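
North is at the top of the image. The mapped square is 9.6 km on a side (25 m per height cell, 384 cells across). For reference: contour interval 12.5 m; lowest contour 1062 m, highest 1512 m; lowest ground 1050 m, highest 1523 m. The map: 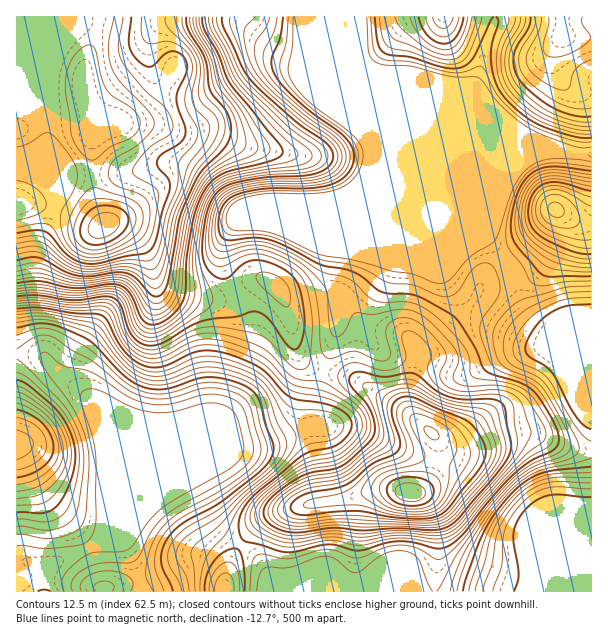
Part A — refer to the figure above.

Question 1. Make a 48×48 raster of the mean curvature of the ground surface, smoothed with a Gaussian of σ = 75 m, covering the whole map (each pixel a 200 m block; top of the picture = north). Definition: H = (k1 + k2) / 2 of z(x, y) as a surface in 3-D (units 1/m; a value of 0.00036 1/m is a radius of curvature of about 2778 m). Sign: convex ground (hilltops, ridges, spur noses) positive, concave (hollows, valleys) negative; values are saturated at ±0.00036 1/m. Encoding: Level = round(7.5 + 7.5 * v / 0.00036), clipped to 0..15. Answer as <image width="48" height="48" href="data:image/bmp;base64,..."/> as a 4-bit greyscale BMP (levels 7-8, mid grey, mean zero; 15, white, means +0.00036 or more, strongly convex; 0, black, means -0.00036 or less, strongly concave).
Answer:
<image width="48" height="48" href="data:image/bmp;base64,Qk32BAAAAAAAAHYAAAAoAAAAMAAAADAAAAABAAQAAAAAAIAEAAATCwAAEwsAABAAAAAAAAAAAAAAABEREQAiIiIAMzMzAERERABVVVUAZmZmAHd3dwCIiIgAmZmZAKqqqgC7u7sAzMzMAN3d3QDu7u4A////AKmIvv7JZWZZ/8VHd3d3d3d3i5ZVZ4iId4dmibuoZ4hnz7U1Vnd2Znd2m5dmZ3iHd2ZVVWd2aLuGm6U0UyM1dEZjepd3d3d3d1ZlVVVEWLyoeYU1ZTAUZAAAR3ZVZmd3d0aHd2d1R6u5h3ZXiFMkdjABR4dDRWd3d1eZmGd3RYqqmIm83bhnmYZnm6hSI1Z3d2ipmFd3Y1eIiKz///7cqs3v/sljETVnd3iZl0Z3dkNWZovv////yt///7mGMRNFVYiIhzZ3d3U0RVeK3u3MzN///bu5YhEjRZmZljZ3d3d1MzNFirl3rd3KmazclkIkaKq7pjZ3d3d3ZCIiR4ZEnKhmZ5zdyod4qrvdtiZ3d3d3d0IiRWQjeWM2eJvdy6vMuqztpSd4d3d3d1RVZmMSRTNZu7u7mJ38l63sczd3d3d3d0WJmGQQAke+/sqYZXzqZL3JUld3ZVV3djWKqFMQA43//bu6doy3MsqFQ3dTREQzMyNol1REWL//p2i9yruEFbdDRFRFeHZUNDNHmHeKzLzaQQJq3cpzN5Y0VlRXmphlVVVYu6ms7HaGIBE2iZhjZ3VGdlRpu6h2Z3d4vKiLuDNWVmZlREZkd2VWdkR6y5dmd4iJvJZohCR5qqmHQzVWd2Q1ZUWL24ZWd4mIu4VHdVerupiHZURnd1MSRESM/ZZWeZmIq5VGh3rLmHZmZ2Vnd0ECRDJb/8hnmqh3q5VHiJvKh2d3d3U1Z0I1diAH7+p4mZdoq5VXmImpdniIiHdTM3Z5qDADz/p3iHd5u4Vpl2eIdniZmJl1VqmaunIDv+lmZ4iby4ebqGZ4ZXmph4qXZ6h4vchFv9hEV6vM3JisqGZlRFmpdViXeIVYz/yHrthCN73dy4VlM0Vnd1apZEZ3mmRJ7/2orMlSBK3bgwE0Z3d3d3VoZWd4vXVZ3//Kq7qEAEdzAVd3d3eHd3dkV5qqvKh3nP/8u6mFAAATZ3d4d3d4d3d1KM3cubuGac7suqmFADd3d3d3eIh3d3d3B9/+uLqFWJmZmsylEAASIiNXd4iIiHd3A9//uZhnR4ZVed7HIRAAAAABZ3iHh4d3QM/+uWZ3V4ZFZ6zJZpqZvNy2F3d3d3d3cF3bh3d3V5dWZWiqms7u///8RHd3d3d3dgNUImd2WadnZWebqr3u7v/9ZHd3d3d3d2MQAIZliqmJh4mrqZq7q87aJXd3d3d3d3QANal3iZmrqaury5iJmapgN3d3d3d3dQJXm4dmeImrqal5zKiaqXEDd3iIeHd3QGq83XdmiYiZh4hXq5mZlgBnd4d4eHd0F6u8zHdmmpd4ZolleHeHUBd3d3d3d3dhiqq7qXd2m5d3ZpuodlVUIXd3d3d3UiIUm8uph3d2m5d3Zq/8lkRDJXd3djIQBIdEnduXZnd1iqhmZq/+pkRFVXd3ZalnrNkyjduYdnd2aahlVq3adURodHd3VdyYvtgha8uqqHd3Z5mGVoqEIjaac3d3Q8uIz+kxNom7mHd3doqXVolhAEiqcnd3Q7p4z/pRATeZZQ=="/>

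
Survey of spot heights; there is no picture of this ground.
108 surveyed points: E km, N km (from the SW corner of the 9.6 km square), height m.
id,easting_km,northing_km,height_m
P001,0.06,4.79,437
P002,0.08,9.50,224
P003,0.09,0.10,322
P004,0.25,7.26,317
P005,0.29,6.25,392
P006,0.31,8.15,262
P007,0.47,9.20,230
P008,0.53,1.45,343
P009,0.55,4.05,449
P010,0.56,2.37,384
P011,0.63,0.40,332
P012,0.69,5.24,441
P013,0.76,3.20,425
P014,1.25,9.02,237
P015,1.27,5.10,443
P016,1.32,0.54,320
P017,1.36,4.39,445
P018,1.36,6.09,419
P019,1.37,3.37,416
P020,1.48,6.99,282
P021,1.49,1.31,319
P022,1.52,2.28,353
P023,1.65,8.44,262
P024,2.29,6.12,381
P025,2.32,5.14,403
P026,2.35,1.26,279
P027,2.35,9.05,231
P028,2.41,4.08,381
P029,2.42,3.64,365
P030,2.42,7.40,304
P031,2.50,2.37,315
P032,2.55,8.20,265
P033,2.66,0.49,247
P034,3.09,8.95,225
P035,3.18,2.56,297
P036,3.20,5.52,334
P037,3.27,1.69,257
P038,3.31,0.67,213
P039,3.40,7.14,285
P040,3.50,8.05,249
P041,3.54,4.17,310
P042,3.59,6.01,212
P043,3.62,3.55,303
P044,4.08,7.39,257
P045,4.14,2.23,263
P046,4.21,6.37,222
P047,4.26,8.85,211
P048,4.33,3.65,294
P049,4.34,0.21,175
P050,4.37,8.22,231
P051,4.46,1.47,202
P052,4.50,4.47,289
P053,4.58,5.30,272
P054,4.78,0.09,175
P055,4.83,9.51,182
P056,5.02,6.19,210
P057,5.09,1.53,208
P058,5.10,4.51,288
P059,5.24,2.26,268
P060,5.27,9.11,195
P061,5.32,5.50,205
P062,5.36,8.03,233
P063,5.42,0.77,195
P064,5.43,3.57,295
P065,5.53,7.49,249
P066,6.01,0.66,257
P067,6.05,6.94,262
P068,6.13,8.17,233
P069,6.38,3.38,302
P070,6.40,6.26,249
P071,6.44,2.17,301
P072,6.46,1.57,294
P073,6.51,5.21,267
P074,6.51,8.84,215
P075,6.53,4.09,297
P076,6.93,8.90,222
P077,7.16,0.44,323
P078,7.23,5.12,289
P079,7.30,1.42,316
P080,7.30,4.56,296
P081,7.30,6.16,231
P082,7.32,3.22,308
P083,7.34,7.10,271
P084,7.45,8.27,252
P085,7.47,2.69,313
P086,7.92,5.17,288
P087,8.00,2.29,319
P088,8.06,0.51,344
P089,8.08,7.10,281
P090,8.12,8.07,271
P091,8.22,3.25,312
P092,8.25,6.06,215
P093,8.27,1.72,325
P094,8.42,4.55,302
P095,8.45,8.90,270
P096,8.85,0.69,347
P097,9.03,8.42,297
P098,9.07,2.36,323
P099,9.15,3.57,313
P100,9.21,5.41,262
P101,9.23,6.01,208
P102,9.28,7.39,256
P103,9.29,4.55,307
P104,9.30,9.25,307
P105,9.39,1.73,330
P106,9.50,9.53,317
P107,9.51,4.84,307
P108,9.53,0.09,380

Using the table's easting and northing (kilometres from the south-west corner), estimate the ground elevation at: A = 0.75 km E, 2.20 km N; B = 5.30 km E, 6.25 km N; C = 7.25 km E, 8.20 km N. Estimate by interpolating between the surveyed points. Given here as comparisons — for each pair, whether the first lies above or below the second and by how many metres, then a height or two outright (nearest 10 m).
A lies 140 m above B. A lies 120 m above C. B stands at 230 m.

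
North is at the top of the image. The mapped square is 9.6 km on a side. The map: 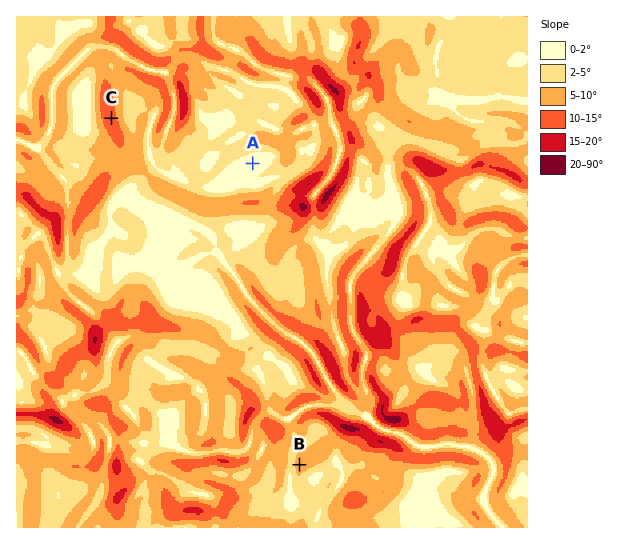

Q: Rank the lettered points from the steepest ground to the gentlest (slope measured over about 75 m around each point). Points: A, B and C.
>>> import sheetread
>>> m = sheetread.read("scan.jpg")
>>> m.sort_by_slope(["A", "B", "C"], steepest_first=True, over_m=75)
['C', 'B', 'A']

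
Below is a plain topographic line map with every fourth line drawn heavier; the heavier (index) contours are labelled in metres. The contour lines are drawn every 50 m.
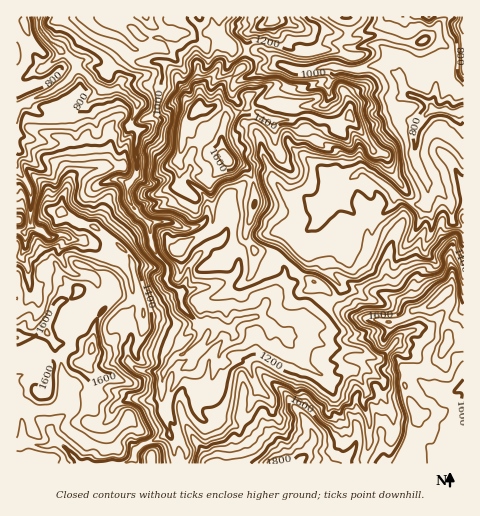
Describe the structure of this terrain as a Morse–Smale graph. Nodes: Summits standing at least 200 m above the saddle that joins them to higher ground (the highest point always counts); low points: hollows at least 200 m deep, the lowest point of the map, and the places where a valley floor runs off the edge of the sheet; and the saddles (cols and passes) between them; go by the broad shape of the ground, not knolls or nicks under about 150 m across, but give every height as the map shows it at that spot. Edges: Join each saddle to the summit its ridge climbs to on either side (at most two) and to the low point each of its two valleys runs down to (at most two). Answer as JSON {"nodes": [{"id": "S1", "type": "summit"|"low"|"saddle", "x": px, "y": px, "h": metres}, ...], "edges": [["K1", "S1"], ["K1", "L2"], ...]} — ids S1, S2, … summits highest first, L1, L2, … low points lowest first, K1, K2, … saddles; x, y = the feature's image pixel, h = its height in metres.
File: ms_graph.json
{"nodes": [
{"id": "S1", "type": "summit", "x": 298, "y": 463, "h": 1836},
{"id": "S2", "type": "summit", "x": 446, "y": 346, "h": 1799},
{"id": "S3", "type": "summit", "x": 92, "y": 349, "h": 1717},
{"id": "S4", "type": "summit", "x": 227, "y": 158, "h": 1686},
{"id": "S5", "type": "summit", "x": 272, "y": 21, "h": 1480},
{"id": "L1", "type": "low", "x": 462, "y": 25, "h": 640},
{"id": "L2", "type": "low", "x": 39, "y": 17, "h": 641},
{"id": "K1", "type": "saddle", "x": 364, "y": 463, "h": 1534},
{"id": "K2", "type": "saddle", "x": 286, "y": 260, "h": 1217},
{"id": "K3", "type": "saddle", "x": 246, "y": 49, "h": 1162},
{"id": "K4", "type": "saddle", "x": 165, "y": 262, "h": 981}],
"edges": [["K1", "S1"], ["K1", "S2"], ["K1", "L2"], ["K2", "S1"], ["K2", "S4"], ["K2", "L1"], ["K2", "L2"], ["K3", "S4"], ["K3", "S5"], ["K3", "L1"], ["K3", "L2"], ["K4", "S3"], ["K4", "S4"], ["K4", "L2"]]}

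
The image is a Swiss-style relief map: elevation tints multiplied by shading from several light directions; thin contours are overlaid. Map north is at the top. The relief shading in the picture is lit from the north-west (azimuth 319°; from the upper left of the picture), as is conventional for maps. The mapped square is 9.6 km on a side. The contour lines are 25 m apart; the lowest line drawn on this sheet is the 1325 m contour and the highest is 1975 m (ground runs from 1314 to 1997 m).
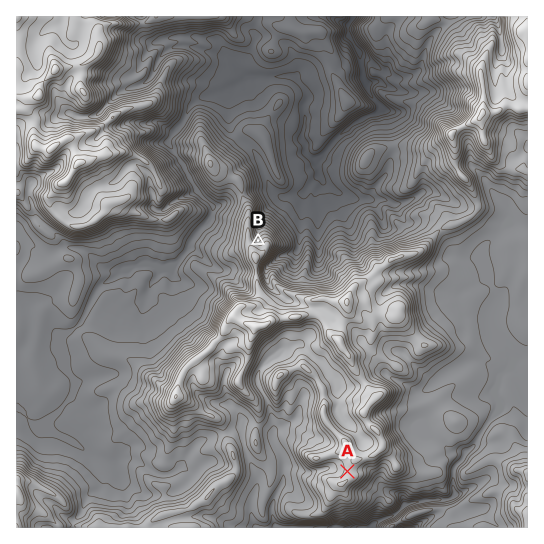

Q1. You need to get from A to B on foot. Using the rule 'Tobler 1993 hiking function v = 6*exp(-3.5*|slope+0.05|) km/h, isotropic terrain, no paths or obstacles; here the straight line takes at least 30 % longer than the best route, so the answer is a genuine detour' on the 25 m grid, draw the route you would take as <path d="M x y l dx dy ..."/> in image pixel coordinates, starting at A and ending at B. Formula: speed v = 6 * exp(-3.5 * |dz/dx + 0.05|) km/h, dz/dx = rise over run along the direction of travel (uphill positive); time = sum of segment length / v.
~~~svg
<path d="M347 471l2-2 0-6 6-13 0-23-2-5-7-7-8-16-3-2-2-6 0-25-11-21 0-18-7-13-5-5-3-2-22 0-6-2-14-15-8-16 0-5 8-16-7-12"/>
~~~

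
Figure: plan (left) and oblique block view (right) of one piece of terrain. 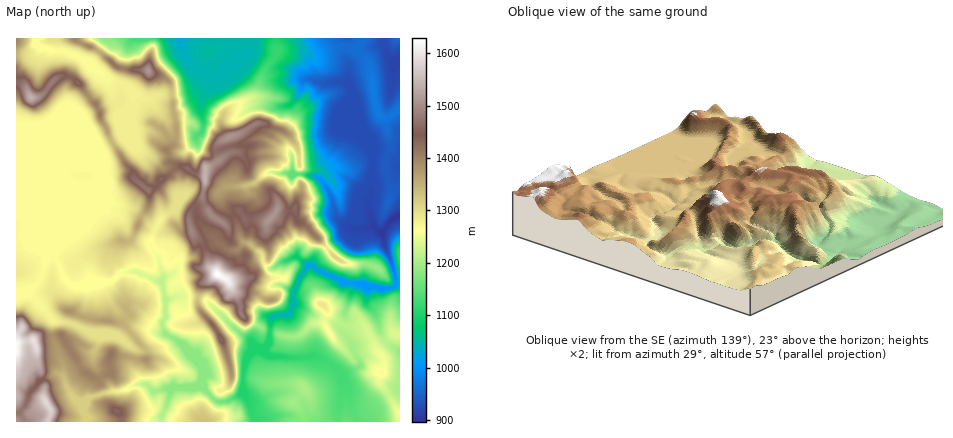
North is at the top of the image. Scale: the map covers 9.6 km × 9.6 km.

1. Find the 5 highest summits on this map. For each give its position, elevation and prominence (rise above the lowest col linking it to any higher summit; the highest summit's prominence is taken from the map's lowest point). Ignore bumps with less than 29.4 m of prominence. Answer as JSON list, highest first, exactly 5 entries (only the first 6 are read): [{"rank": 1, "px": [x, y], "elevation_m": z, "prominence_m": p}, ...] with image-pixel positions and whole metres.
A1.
[{"rank": 1, "px": [218, 274], "elevation_m": 1629, "prominence_m": 733}, {"rank": 2, "px": [46, 402], "elevation_m": 1587, "prominence_m": 110}, {"rank": 3, "px": [204, 178], "elevation_m": 1545, "prominence_m": 92}, {"rank": 4, "px": [30, 98], "elevation_m": 1542, "prominence_m": 198}, {"rank": 5, "px": [270, 218], "elevation_m": 1511, "prominence_m": 71}]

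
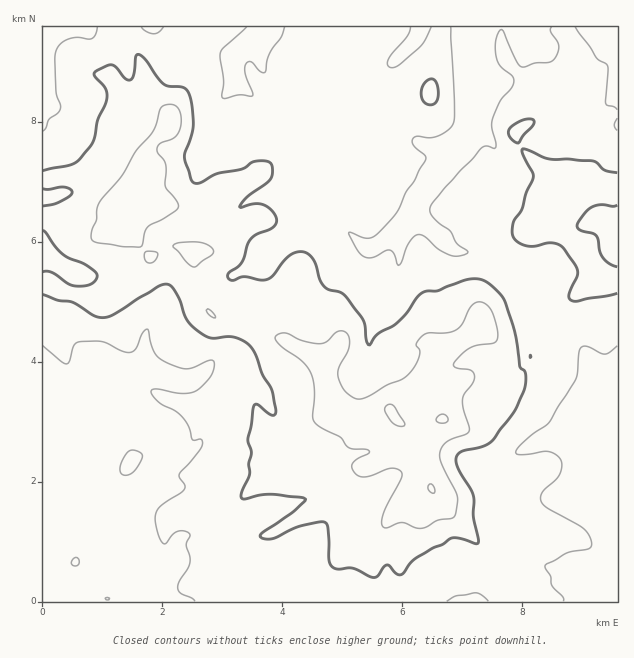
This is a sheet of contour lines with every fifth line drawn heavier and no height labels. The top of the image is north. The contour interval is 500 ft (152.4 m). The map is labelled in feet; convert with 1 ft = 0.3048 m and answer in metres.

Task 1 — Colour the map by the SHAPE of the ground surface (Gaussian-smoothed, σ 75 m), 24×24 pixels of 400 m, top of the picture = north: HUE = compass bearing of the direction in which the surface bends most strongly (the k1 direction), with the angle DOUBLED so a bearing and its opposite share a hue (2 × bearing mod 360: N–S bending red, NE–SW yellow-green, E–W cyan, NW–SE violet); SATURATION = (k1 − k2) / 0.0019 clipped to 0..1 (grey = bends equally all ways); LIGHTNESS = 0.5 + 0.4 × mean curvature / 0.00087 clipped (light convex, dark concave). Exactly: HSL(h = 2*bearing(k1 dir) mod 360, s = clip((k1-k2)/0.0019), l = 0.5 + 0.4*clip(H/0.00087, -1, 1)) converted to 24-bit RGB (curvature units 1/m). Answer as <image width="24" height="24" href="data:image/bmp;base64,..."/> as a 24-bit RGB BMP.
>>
<image width="24" height="24" href="data:image/bmp;base64,Qk32BgAAAAAAADYAAAAoAAAAGAAAABgAAAABABgAAAAAAMAGAAATCwAAEwsAAAAAAAAAAAAAe4p0ao5xeMOQzppNCw9f1Ivkx7tha5NdmI53hlx0cKd5lC+DZYw8pZpIp3QzUJo6oGN5mE+0P8qkbqeFfamdmmmon25RjC1kjXqijKiVkWl+vbOPShF7CHYn2oZvuoGVe4Zhg4NikZxxZia7zn6yp9V/OZKbs2lOS4VealOIicNmXKV7iU5cgoxDjThSc7+qdoCcppF8c3mGlrx2eQKVIM4SQKYgyYU9yoDbvH/UdZVZI0pezJmu14y+r0ScwXBSQYZCKaRFcNq+mGGBbECXoqDOe5rKcIWcaJaBpGyWq3mFrDOfKV3P3rDyiYHq0XtBJ3sac5sx4m/UT3XUSZRvblij7YfPwYCk12B9cvy/QC58eY2pY7a6cpCMlGqOf22Nb3CakV2TqXpuuGE+HnlPc4c6gUM9smt4zozBTla9OK46kWA2b2YwPYEVI4GR6qzg1PfccV/dLSOIsn10fmNObXhFTndIj4JlYHEmH3pGsHCu1KOqPl2bWKGAVHSuloG3pHRyj0pMoX9GS3C6gX7V3cPwD3eXM9gZ5/+NJwwWUF0cQqpVtYDAmYyyhmOZeYVZqqC0RaqFJF9tw8WXk2+zfnKmRndkfVBMsGp4frvO21nGcDAgjW4go6MWkIA4Zbwj1EYAZkEYWd2CHHAxLWwim55AXEK0w4LArX+WuHV3Em9YuLFAi0U3gXFUXJOFUn52nKhlWjS4wVO04HHpjfL3pH/qqdDsV23v79X2t+X7jiXLyIOySIeXapWFPoE2JqpMjoZqspuHg5K+RSGNndHRf6jPlVu+YmKbdM9qehRKOJJf3/NePeWIGD+T8cjOiTCe3990rSAwMHNmzX6OZl+bXXp3fqGjhD6QbIpqkrZ1ezI8Gn0YiWgcfVUdI2Ibm0NmtA7B3MFaTiVY2P+kWGsqDDIsgGckrWJBqclO31ab0kLBKpNIwWaLc6afS26PmEJ9i6J+lVBOf0pql8WKLDGrp4OIwzU5DUAAMgUBnOmSddT3e+Hz+9DcAA5cbo7ddKfLxHuA2S9exngkIvb6nbR6pHeXaSxreap6mIE/eSk5tcQ5aMpEEUdRx0Si1V6pzOj/ot3/ZcHRr1hKQKic6+WkBgqYSHRwvp92WWK53EjC4fPYKAyex4JgeDRIlpNabIJVd8bPaqn+5dP42HzDMFxqI0tcxP+8OoWefUxlf1+elr15VHBWu6dTYjBtRF53krNsilKZU8W68+/YOwp0x2qXrGfNv4Wwl3F5nML0RxYLXWge60Nn0lJ0GUZs0/+BIzMXNKJMb05/xqJ9ZI16bJ1zw2LMG3N5obBTXKyBcbaj1FYxZQkrVZRCVnJMyU1vvd3yYgAL4Yphm5g7IpIlnO/4PEv/1tL5qZn5MpifHmI9rcSQsIu0cal6G0cHmAv7ueCMJrmcUCcHcw8Lt7R8k5FmSmF7nfGmLXEtTsn0bGPEwpDm67XBVW4TF2kAcXURcTgf4F6seMa5FYowemYbUgwM6JxWAEAOUskAVgAWbbqNVp9ybayzvZewULF6WKsxsy8wX7oOcDqo1nzd1JewqJnhvNb3PCrkvGCNJp0ywoBDniqDkn3BapPVrsTU77/TACUz79T3YFG7ps69SFiRxGaOyIGWcFe2uHNRkYn/C+r9D1sfz3Nk7NalJXItOTNbp36f0H3JYYy6QrWua2ulk1Rtgadgz3mblyPsADMl5ZjQr8+PZCaUTZpJzaGhnYvHg5jWeIFElDWn84C4G6li69N+qkgRHl9zm1ddZbCEwpDDhV+9d0pvjqxyXaJcfXta1oCcAqmyA0Yy/HVwsAE0eOuwUrO0rWN/cpKue1RdO1BW0Z5qQNyf8yCd++7QADher8RjZ6FoeE9LkjxBb4uckqhxkmF4lHxqgCQz4bpZAE9IdgBe7PnS09shH2QziZJOjHQ+mzBeQpdsO6w+45llGoGj++vQRhKAE8Cdv2KaijZze6Z0g2lpmZ19d4ebfFad2jzL3vnSCBx9E4SoX8U88peZajunkpVLXZtajwi0wYtDN+aAEDHgdf55nTEo1GanGoiWpBIrrDzAo3tVa5NpdqNuaXx5TVKNWoXR9+3UEg1ZH1Gcd6JEochmmz2ft6qcXmSZDjbKwu7kt1/fghOzsvNmZzhTuZZWlhsaLvPqljjVmpi4oJCslnaChnNgLnJHP5OE/d2xGg1ggx3GgM2DWpiJjFp0o7N/il6tDalQsHEhuXAiR/EJdBlPqHCNrXq18YrLAIQnDmhkvIlqoY93pmetl4W3q4vFDm9399ibHRGDEmLaqNB2gTOCeLJ1jaxwVH9v"/>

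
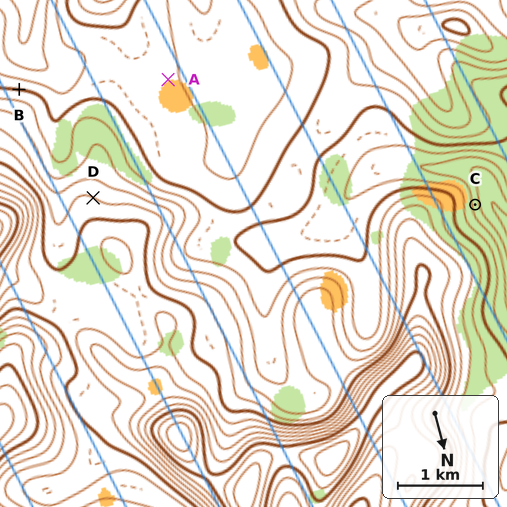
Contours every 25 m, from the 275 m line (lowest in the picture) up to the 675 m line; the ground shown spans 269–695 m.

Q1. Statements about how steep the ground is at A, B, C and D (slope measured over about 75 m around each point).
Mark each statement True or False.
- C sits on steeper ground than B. True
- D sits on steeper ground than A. True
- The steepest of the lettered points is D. False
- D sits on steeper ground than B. False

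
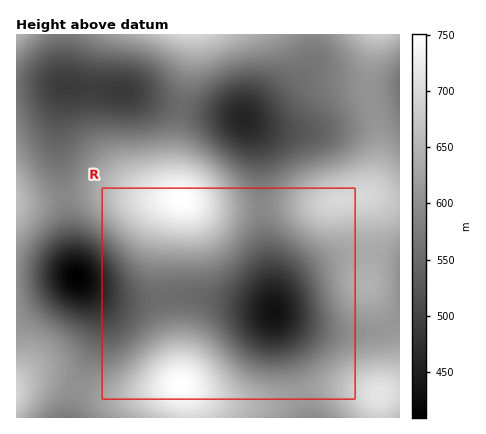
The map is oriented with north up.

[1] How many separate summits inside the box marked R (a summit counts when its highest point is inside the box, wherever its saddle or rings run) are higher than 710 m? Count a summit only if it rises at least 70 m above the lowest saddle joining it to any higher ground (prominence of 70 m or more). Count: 2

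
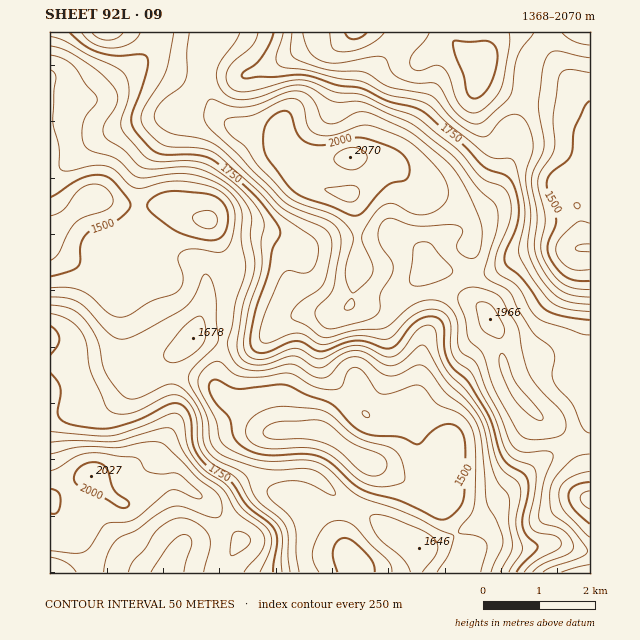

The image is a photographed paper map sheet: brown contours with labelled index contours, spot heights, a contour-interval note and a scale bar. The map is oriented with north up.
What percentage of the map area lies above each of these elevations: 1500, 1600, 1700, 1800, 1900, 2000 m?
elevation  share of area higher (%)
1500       89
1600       66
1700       50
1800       37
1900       18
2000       4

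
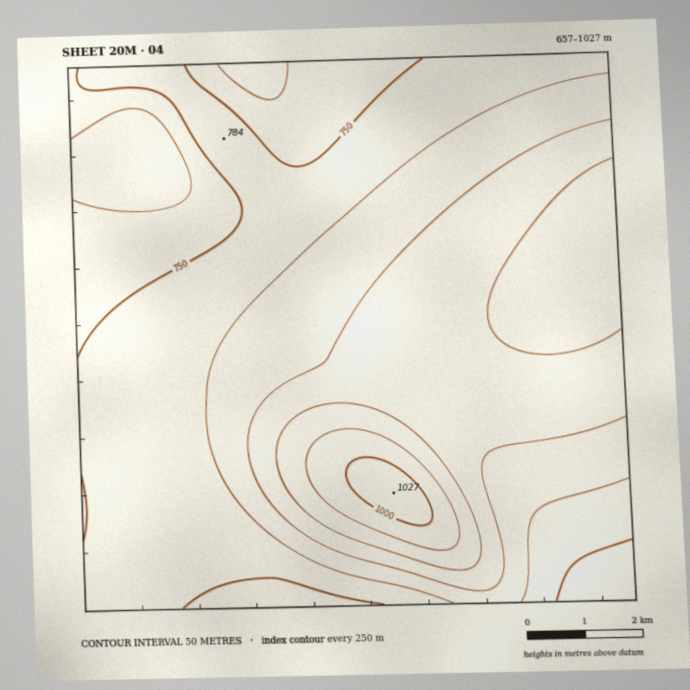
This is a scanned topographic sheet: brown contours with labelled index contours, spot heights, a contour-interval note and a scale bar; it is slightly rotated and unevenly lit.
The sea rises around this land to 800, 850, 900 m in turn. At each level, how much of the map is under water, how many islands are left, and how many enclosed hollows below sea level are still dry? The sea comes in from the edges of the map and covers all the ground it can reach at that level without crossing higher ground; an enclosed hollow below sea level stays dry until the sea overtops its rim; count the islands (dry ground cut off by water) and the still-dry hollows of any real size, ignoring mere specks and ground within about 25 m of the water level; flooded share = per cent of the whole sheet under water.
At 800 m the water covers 49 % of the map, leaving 0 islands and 0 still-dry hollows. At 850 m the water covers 66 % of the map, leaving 0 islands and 0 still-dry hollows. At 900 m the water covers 87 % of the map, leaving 1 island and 0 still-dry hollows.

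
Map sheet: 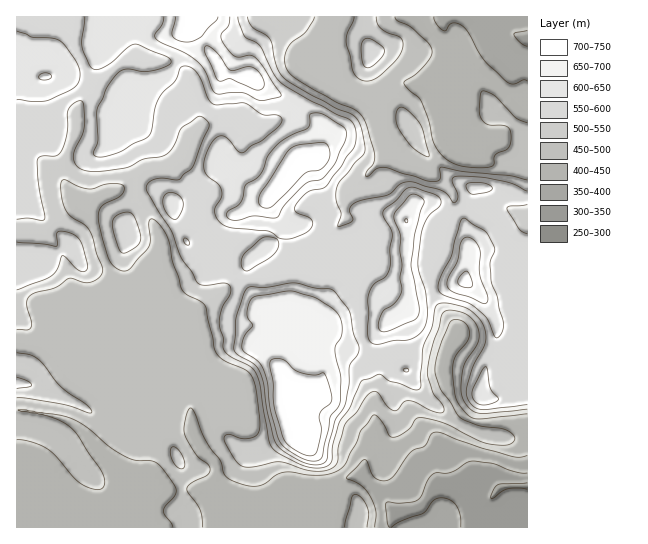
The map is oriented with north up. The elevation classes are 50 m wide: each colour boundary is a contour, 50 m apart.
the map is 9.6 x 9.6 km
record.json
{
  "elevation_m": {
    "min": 290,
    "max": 750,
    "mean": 530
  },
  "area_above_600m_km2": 20.9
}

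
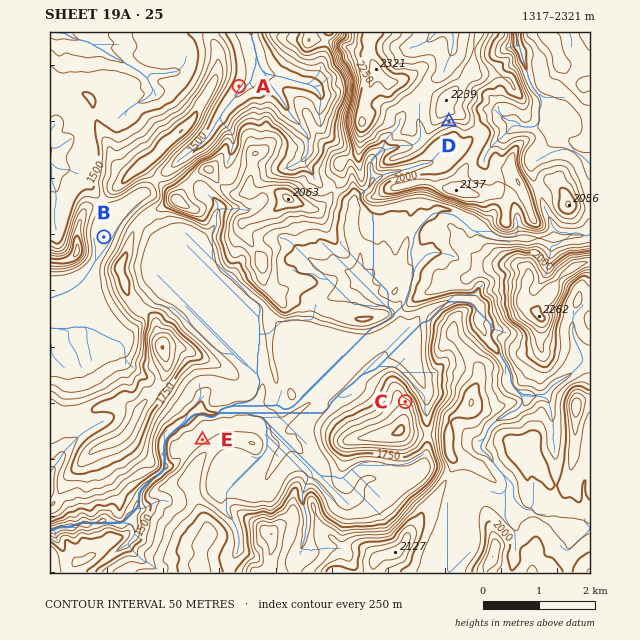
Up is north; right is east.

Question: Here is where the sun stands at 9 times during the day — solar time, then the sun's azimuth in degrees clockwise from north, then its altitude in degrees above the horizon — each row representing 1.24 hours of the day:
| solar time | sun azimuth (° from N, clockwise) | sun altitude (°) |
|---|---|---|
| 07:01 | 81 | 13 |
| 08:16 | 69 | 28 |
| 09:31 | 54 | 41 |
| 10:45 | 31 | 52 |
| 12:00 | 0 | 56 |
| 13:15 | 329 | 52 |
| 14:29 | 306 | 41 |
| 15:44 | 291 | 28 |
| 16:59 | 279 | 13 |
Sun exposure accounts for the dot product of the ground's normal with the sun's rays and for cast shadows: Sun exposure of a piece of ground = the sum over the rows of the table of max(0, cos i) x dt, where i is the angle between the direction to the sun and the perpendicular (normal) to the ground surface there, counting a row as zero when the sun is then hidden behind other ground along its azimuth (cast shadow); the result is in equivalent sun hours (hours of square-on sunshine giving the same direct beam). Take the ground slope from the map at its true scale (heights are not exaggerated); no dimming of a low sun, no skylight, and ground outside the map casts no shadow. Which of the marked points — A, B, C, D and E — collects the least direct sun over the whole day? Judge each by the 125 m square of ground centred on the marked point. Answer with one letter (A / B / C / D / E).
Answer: D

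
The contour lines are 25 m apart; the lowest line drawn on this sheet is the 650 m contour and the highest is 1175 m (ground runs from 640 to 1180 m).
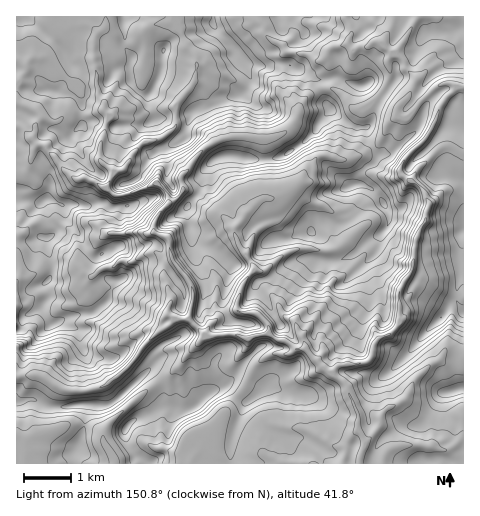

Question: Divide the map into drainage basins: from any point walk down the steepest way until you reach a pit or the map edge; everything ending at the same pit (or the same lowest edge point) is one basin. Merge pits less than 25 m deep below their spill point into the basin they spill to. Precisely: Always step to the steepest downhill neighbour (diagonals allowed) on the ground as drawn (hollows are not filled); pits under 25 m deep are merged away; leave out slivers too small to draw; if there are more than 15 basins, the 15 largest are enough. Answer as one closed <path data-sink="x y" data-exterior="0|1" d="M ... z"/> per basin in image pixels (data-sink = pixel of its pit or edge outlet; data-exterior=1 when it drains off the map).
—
<path data-sink="364 446" data-exterior="0" d="M463 16l-446 0-1 386 19-2 14 7 19 0 7-3 30 2 13-7 28-27 6-1 6 5 6 10-1 20-12 8-17 6-10 11 2 8 8 14 17 11 312 0z"/><path data-sink="115 463" data-exterior="1" d="M152 371l-6 1-33 30-8 4-18-1-3 25-10 23 1 11 75-1-16-10-8-14-2-8 10-11 17-6 12-8 1-20-6-10z"/><path data-sink="24 463" data-exterior="1" d="M35 400l-10 0-9 3 0 60 58 1 0-11 11-28 2-20-38 2z"/>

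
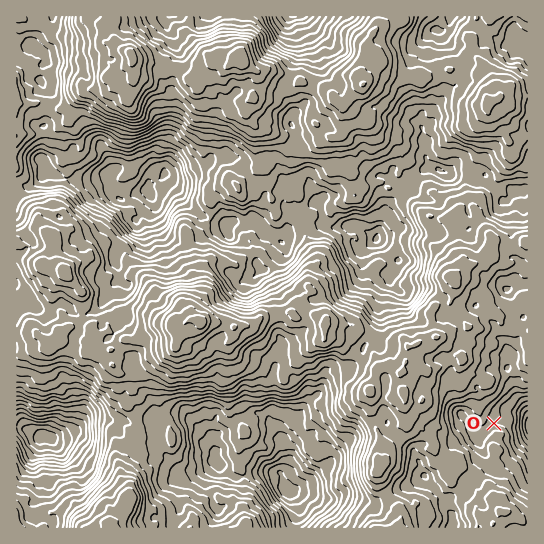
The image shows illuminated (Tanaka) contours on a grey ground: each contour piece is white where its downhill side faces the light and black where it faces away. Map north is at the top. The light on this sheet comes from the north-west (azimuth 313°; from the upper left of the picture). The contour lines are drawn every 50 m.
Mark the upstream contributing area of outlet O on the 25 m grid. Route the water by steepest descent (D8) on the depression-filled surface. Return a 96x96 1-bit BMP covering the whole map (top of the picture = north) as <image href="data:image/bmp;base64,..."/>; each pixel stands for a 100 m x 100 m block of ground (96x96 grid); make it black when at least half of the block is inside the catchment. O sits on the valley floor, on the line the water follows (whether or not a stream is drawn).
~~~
<image width="96" height="96" href="data:image/bmp;base64,Qk2+BAAAAAAAAD4AAAAoAAAAYAAAAGAAAAABAAEAAAAAAIAEAAATCwAAEwsAAAIAAAAAAAAA////AAAAAAAAAAAAAAAAAAAAAAAAAAAAAAAAAAAAAEAAAAAAAAAAAAAAAcAAAAAAAAAAAAAAA8AAAAAAAAAAAAAAD8AAAAAAAAAAAAAAD8AAAAAAAAAAAAAAH4AAAAAAAAAAAAAAH4AAAAAAAAAAAAAAPwAAAAAAAAAAAAAAfgAAAAAAAAAAAAAAfgAAAAAAAAAAAAAAfwAAAAAAAAAAAAAA/8AAAAAAAAAAAAAB/8AAAAAAAAAAAAAD/8AAAAAAAAAAAAAD/8AAAAAAAAAAAAAD/8AAAAAAAAAAAAAH/8AAAAAAAAAAAAAP/8AAAAAAAAAAAAAf/4AAAAAAAAAAAAA//wAAAAAAAAAAAAB//gAAAAAAAAAAAAB//gAAAAAAAAAAAAB//gAAAAAAAAAAAAB//gAAAAAAAAAAAAB//gAAAAAAAAAAAAD/+AAAAAAAAAAAAAD/8AAAAAAAAAAAAAD/8AAAAAAAAAAAAAD/8AAAAAAAAAAAAAB/8AAAAAAAAAAAAAB/8AAAAAAAAAAAAAB/wAAAAAAAAAAAAAB/gAAAAAAAAAAAAAAfAAAAAAAAAAAAAAAGAAAAAAAAAAAAAAAAAAAAAAAAAAAAAAAAAAAAAAAAAAAAAAAAAAAAAAAAAAAAAAAAAAAAAAAAAAAAAAAAAAAAAAAAAAAAAAAAAAAAAAAAAAAAAAAAAAAAAAAAAAAAAAAAAAAAAAAAAAAAAAAAAAAAAAAAAAAAAAAAAAAAAAAAAAAAAAAAAAAAAAAAAAAAAAAAAAAAAAAAAAAAAAAAAAAAAAAAAAAAAAAAAAAAAAAAAAAAAAAAAAAAAAAAAAAAAAAAAAAAAAAAAAAAAAAAAAAAAAAAAAAAAAAAAAAAAAAAAAAAAAAAAAAAAAAAAAAAAAAAAAAAAAAAAAAAAAAAAAAAAAAAAAAAAAAAAAAAAAAAAAAAAAAAAAAAAAAAAAAAAAAAAAAAAAAAAAAAAAAAAAAAAAAAAAAAAAAAAAAAAAAAAAAAAAAAAAAAAAAAAAAAAAAAAAAAAAAAAAAAAAAAAAAAAAAAAAAAAAAAAAAAAAAAAAAAAAAAAAAAAAAAAAAAAAAAAAAAAAAAAAAAAAAAAAAAAAAAAAAAAAAAAAAAAAAAAAAAAAAAAAAAAAAAAAAAAAAAAAAAAAAAAAAAAAAAAAAAAAAAAAAAAAAAAAAAAAAAAAAAAAAAAAAAAAAAAAAAAAAAAAAAAAAAAAAAAAAAAAAAAAAAAAAAAAAAAAAAAAAAAAAAAAAAAAAAAAAAAAAAAAAAAAAAAAAAAAAAAAAAAAAAAAAAAAAAAAAAAAAAAAAAAAAAAAAAAAAAAAAAAAAAAAAAAAAAAAAAAAAAAAAAAAAAAAAAAAAAAAAAAAAAAAAAAAAAAAAAAAAAAAAAAAAAAAAAAAAAAAAAAAAAAAAAAAAAAAAAAAAAAAAAAAAAAAAAAAAAAAAAAAAAAAAAAAAAAAAAAAAAAAAAAAAAAAAAAAAAAAAAAAAAAAAAAAAAAAAAAAAAAAAAAAAAAAAAAAAAAAAAAAA="/>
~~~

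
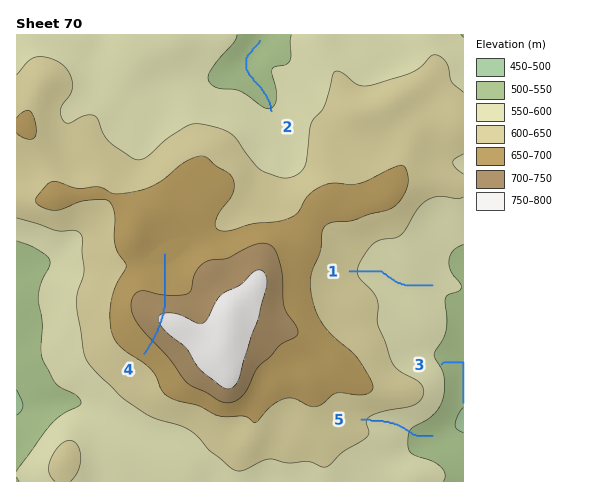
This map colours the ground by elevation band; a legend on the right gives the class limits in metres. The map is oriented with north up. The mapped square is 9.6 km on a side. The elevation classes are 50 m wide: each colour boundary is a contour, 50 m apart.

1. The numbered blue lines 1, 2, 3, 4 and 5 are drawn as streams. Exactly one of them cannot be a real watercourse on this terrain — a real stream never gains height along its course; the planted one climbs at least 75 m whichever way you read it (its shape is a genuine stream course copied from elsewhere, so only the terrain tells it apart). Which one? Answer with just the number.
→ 4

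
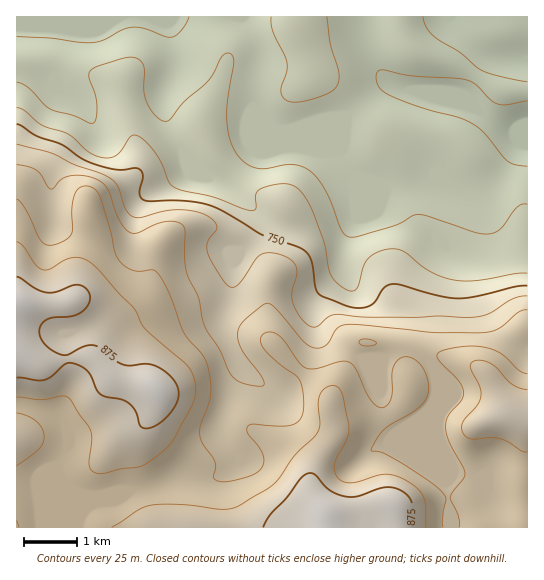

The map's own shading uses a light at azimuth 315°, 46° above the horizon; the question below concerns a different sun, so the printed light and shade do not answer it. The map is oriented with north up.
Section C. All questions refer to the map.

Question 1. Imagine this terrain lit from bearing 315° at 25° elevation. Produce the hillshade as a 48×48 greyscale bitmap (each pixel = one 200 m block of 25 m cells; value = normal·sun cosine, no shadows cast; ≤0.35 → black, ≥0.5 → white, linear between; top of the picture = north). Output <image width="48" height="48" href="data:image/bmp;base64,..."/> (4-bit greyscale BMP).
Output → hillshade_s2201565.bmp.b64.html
<image width="48" height="48" href="data:image/bmp;base64,Qk32BAAAAAAAAHYAAAAoAAAAMAAAADAAAAABAAQAAAAAAIAEAAATCwAAEwsAABAAAAAAAAAAAAAAABEREQAiIiIAMzMzAERERABVVVUAZmZmAHd3dwCIiIgAmZmZAKqqqgC7u7sAzMzMAN3d3QDu7u4A////AGZ3d4mZqqmaqqq7qpmZh2Z3d0ITaJmaqmZ3d4iZqqqqqqu8y6mZmHeIh0ITaIiZqmd3d3eImqqqqrvN3cqZmZqqmGQ0eIiJmWd3d3Z3d4maqaq83uypib3tyodmeIeJmWZ3d3ZVZlZ4iIirzu7Jdpz/7Kh3iIeJmVV3iIdVVENWd3eJrN7aZEjNy5iHd3d5mURWeZhlVDI0Z3d4ir3bhCR6qYd3h2VoiFRWeJqGVDIjVniHiavMliFHiHd3h1NFZ2ZWeJqYdkISRXiIiavMqEI1Z3d4mWM0VodmeIiZh1MQJGiZiavMqGRFZnd4vKdVVod3eId4iGQQAliZmavdqGVWdmZ4vuyXd3ZVeIdnd3UgATeZmZrNuFVniGVnjO25mVQzWJhmeHZCETaJmIm8yWVniXVXecypmkQyNoh3iYdkMjV4iHiby3VniYZneJqYmkVDRXiImqh2UzV4h3eKzJdniZd3iJmHeGZmZ3iImqmHZUV4h3d5zLh3iZh4mruYd2d4iZh4mZiIdlaIiHZ5zbh3eIiavNy5dmZnial3iId3dniaqYZ5zcqZmqq7zd3KhlVWZ4h3d3dmZnmsyod53u7d3dzM3d3cqURERFZ3Z2ZVVWm8yoZpzv//7dzMzM3e3FVWZERnd3ZVVWisunVYvN7+27u7vMze/neJl1VniHZVVVeruGRGiqzdupqqvM3v/4mrunZniYdVZmebuFMkaJrMupmqvM3v/3isyod3iYdVZmebymQiRoq7upmaq8zd3mesy5d3iYZEVmeLy5ZDNYq7qYiJmqq7u2ec25dmiZZDRWd5vLl1RHq7uoiIiJmZmWaL25dWi7hTNFZ4q7qXVXrMyph3iIiZmGZ6y4ZVjNt0NFZ4mqmHVWm8y5h3eIiZmGZpu4VEjf/JdmeJmZd2VWeaqpiIiIiJmWZpu4Uza//9yqmqmYdlVWd4mZiIiIiJmWZpzKUiSL7/7cuqqphmVmd3iIiIiIiJmWZpzsdDRXm83Lqqu7l2Znd3eIiIiHiJqnd5zuuHZVVomZiavMuXd3d3d3d3d3d4qpmJve7cp1RXd3eJrMuod3d3d3d3d3Zomrqqmr3uyXVmd3d4iaqYh3h3d2Z3d3Zniau7mJrNynZnh3ZneIiId3iHd3d3eHdneJq8qHmrqXd4h2Vnd3d3d3iId3d4iIdmd4mrqYiqmHiJh2VXd3d3d3iYiIiJmYdlZ4iaqYmqh3iamGVXd3Zmd3iJmZmZmYhlRZh4iImZhmirqHZWd3ZVVmeJmZmZiId1RJh3iIiYdmebqYZmeIdlVVZniIiHd3d3ZYd3eIiYdVaKqodmeJh3ZVVmd2ZmZniIiHd3iJmZdlV5qpdmeJmHZlVWZlVVVniJmYh4iaq6l2Z5mphmeJiHdmZmdmVVZneIiJmZmrvLqXeJmph2eIh3ZmZniHd3d3d2Zqqqmaq8upiJqqmHiIh2ZVZ4iId4iIdmZpmYiIiaqZiaqpmYmZh2VVZ4mHd3iIh3Zoh3d3eJmZiJqZmZmph2VVZ4mHZniIiIdw=="/>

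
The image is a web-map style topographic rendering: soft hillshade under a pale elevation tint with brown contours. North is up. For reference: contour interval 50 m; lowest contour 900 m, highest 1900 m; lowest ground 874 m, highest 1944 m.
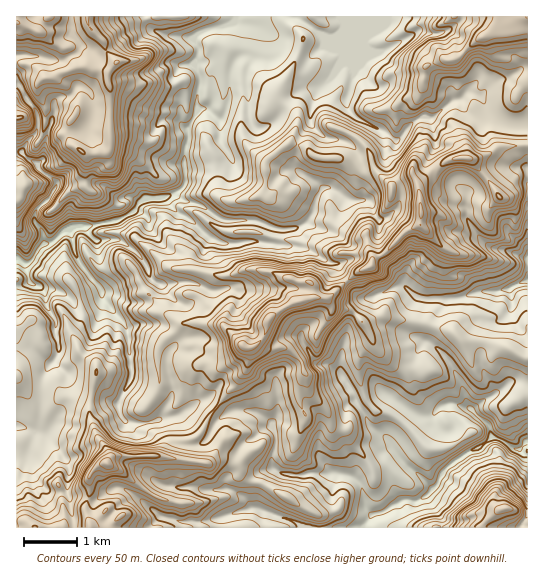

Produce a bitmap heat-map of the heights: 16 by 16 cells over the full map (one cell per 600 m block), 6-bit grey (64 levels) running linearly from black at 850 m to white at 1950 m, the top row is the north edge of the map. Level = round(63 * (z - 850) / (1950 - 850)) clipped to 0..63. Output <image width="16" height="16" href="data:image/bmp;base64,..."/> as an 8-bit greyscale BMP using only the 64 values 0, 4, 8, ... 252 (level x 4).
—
<image width="16" height="16" href="data:image/bmp;base64,Qk02BQAAAAAAADYEAAAoAAAAEAAAABAAAAABAAgAAAAAAAABAAATCwAAEwsAAAABAAAAAAAAAAAAAAEBAQACAgIAAwMDAAQEBAAFBQUABgYGAAcHBwAICAgACQkJAAoKCgALCwsADAwMAA0NDQAODg4ADw8PABAQEAAREREAEhISABMTEwAUFBQAFRUVABYWFgAXFxcAGBgYABkZGQAaGhoAGxsbABwcHAAdHR0AHh4eAB8fHwAgICAAISEhACIiIgAjIyMAJCQkACUlJQAmJiYAJycnACgoKAApKSkAKioqACsrKwAsLCwALS0tAC4uLgAvLy8AMDAwADExMQAyMjIAMzMzADQ0NAA1NTUANjY2ADc3NwA4ODgAOTk5ADo6OgA7OzsAPDw8AD09PQA+Pj4APz8/AEBAQABBQUEAQkJCAENDQwBEREQARUVFAEZGRgBHR0cASEhIAElJSQBKSkoAS0tLAExMTABNTU0ATk5OAE9PTwBQUFAAUVFRAFJSUgBTU1MAVFRUAFVVVQBWVlYAV1dXAFhYWABZWVkAWlpaAFtbWwBcXFwAXV1dAF5eXgBfX18AYGBgAGFhYQBiYmIAY2NjAGRkZABlZWUAZmZmAGdnZwBoaGgAaWlpAGpqagBra2sAbGxsAG1tbQBubm4Ab29vAHBwcABxcXEAcnJyAHNzcwB0dHQAdXV1AHZ2dgB3d3cAeHh4AHl5eQB6enoAe3t7AHx8fAB9fX0Afn5+AH9/fwCAgIAAgYGBAIKCggCDg4MAhISEAIWFhQCGhoYAh4eHAIiIiACJiYkAioqKAIuLiwCMjIwAjY2NAI6OjgCPj48AkJCQAJGRkQCSkpIAk5OTAJSUlACVlZUAlpaWAJeXlwCYmJgAmZmZAJqamgCbm5sAnJycAJ2dnQCenp4An5+fAKCgoAChoaEAoqKiAKOjowCkpKQApaWlAKampgCnp6cAqKioAKmpqQCqqqoAq6urAKysrACtra0Arq6uAK+vrwCwsLAAsbGxALKysgCzs7MAtLS0ALW1tQC2trYAt7e3ALi4uAC5ubkAurq6ALu7uwC8vLwAvb29AL6+vgC/v78AwMDAAMHBwQDCwsIAw8PDAMTExADFxcUAxsbGAMfHxwDIyMgAycnJAMrKygDLy8sAzMzMAM3NzQDOzs4Az8/PANDQ0ADR0dEA0tLSANPT0wDU1NQA1dXVANbW1gDX19cA2NjYANnZ2QDa2toA29vbANzc3ADd3d0A3t7eAN/f3wDg4OAA4eHhAOLi4gDj4+MA5OTkAOXl5QDm5uYA5+fnAOjo6ADp6ekA6urqAOvr6wDs7OwA7e3tAO7u7gDv7+8A8PDwAPHx8QDy8vIA8/PzAPT09AD19fUA9vb2APf39wD4+PgA+fn5APr6+gD7+/sA/Pz8AP39/QD+/v4A////ALC41MSgmHhsdHBQQEhsvLyAnNC8qJyIfHBcUExAPHh4bHy8rKyknIiAaGBITEg4MGx0jHB8hIyAiIxkVExEPFB0cIRshIicnJiMYFhkVFhgcGx0ZIiQtNi0kHSEaGh0dGhcTFSEkLDUzLyQgGxsZFwsSDhcdISQrNjUqHxkbFhEHDA8XHB4dIiEkLDAmLCQXEQsLDxMUFhgaHCMqNy4nIB0ZHhIOEBogIBseKDQrKysaJS8iFRAVHiAjJCMuMC8pJi0wJhcQExcdHh4cISYlJSotMCkbEREWGBUWHScjIictMDIuHRISExUUExcnLSgqNTIyJBoUERETFBMTGygzNg="/>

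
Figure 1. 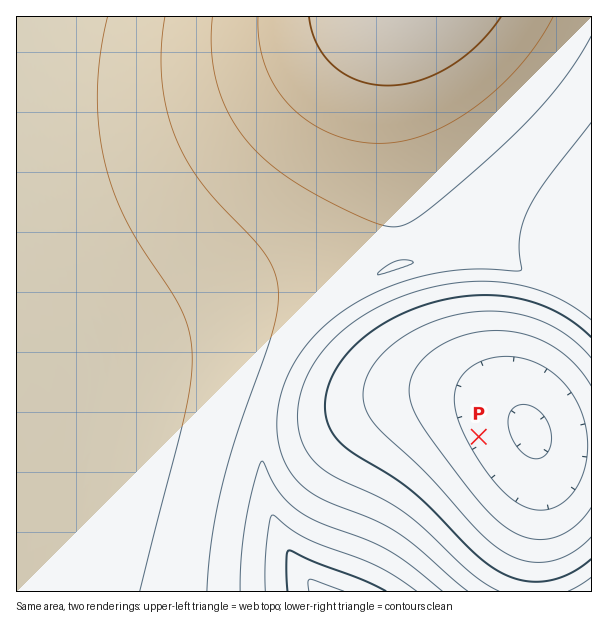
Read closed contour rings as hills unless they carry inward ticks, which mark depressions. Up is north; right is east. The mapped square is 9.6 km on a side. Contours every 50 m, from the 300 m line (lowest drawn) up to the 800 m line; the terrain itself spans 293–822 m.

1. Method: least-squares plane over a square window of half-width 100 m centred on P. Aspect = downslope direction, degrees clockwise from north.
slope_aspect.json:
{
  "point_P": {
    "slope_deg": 5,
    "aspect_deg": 66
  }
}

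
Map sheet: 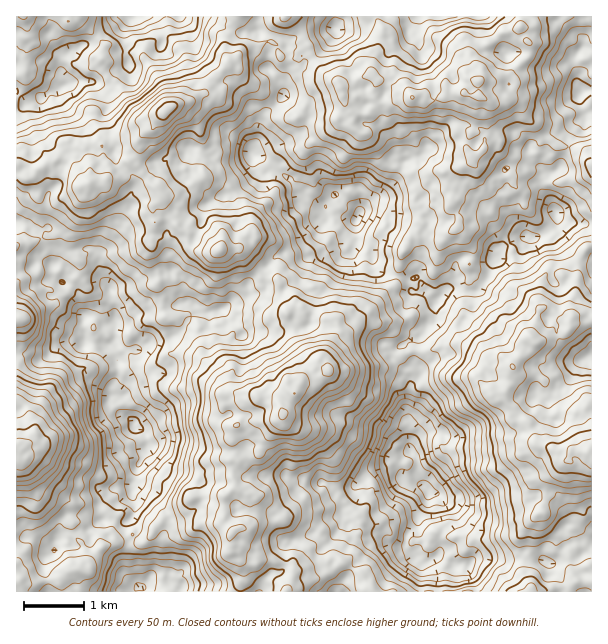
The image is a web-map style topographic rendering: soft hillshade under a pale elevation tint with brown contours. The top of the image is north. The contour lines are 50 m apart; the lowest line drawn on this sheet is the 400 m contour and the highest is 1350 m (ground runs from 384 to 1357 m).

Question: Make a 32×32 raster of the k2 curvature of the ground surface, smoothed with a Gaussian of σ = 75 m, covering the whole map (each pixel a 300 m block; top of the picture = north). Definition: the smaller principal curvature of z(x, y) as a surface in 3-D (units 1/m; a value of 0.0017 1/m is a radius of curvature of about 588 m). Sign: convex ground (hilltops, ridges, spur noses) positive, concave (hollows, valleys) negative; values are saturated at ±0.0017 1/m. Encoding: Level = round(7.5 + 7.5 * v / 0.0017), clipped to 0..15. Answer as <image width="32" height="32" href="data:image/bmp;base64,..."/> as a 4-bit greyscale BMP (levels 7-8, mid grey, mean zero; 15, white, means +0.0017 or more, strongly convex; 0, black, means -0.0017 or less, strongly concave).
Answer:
<image width="32" height="32" href="data:image/bmp;base64,Qk12AgAAAAAAAHYAAAAoAAAAIAAAACAAAAABAAQAAAAAAAACAAATCwAAEwsAABAAAAAAAAAAAAAAABEREQAiIiIAMzMzAERERABVVVUAZmZmAHd3dwCIiIgAmZmZAKqqqgC7u7sAzMzMAN3d3QDu7u4A////AKN2YQAxIGBIYxdINCBmg1ZweoBDMFl4KWdZYgIAIjBWUgNlR1QIdBJFdBFUZEYzVCQ2NRkoV5c0REaEKFVXhiZJJkcIJkUkV3RYaAMSV3klNVUzBDs4emRTF0MAEjZSNadUSAYzRUABAzEiBGiFZZapdVMwR3dnNFVkBAk3aXaXiadzMCNHVEeXeSIUFXZ2WWdlIgRHpVPIU0MwMlEmY0NoaCFGM2dlZUFocEVohTRZZnMiV0Z5R2pYdkI2eGZGFxFkgWY0aEVna5c0E1dpRCAgEBIxVmUkNphBA1UodHZChEJyZDNVAzACZFUEVVWjdcNgMlZ0IVeJOnl0YYOERYciZGF3U1QlRkV4VDAxRXY1VTciVUM1IoV2QxImNQhTZkNXNmglm3MUQiM4JxUDOFVlUzRoNFlZZUY0SDiHIgBIE0dTV1coWlUkAlRld2IxAHZZhCd1AlVSNDA2ZoVVgBZ0HIgnhXRDYFAiJGZEV1JVdyZ0U0WGMQNEYmRXakRjGGZmYmMQJwBJVGgzImd1RjdWlXJ3UVIhZEh4RTFUQkRBJEVRmKZVUlgndVR0NnV2UxAlQSemWTYDRnY4lXhnhCGmERQDZVR0BGpnVkZZZnZBZCWlEiQpoFU2WUUDdzBDJHYgNVY0NkNEUDNjFaYzd0JiaTEEUGQgZjAUlDWVOJVE"/>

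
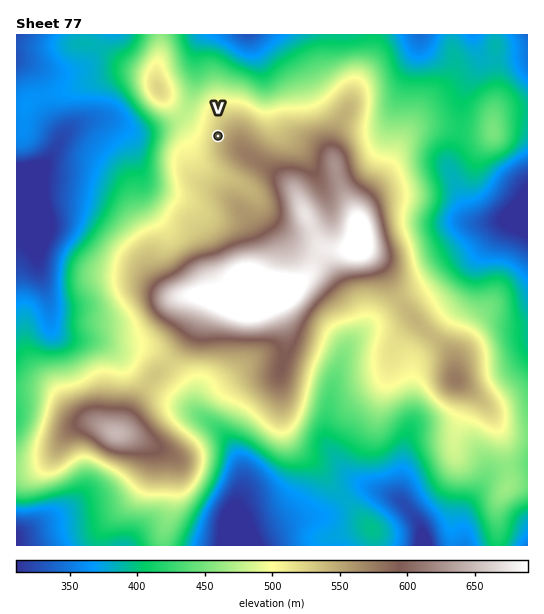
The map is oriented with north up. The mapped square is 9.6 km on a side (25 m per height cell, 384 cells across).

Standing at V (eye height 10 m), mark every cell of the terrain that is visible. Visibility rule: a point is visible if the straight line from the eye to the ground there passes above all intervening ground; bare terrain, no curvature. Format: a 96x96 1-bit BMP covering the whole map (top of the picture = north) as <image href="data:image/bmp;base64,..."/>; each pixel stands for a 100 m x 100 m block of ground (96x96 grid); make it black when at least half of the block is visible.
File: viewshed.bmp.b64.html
<image width="96" height="96" href="data:image/bmp;base64,Qk2+BAAAAAAAAD4AAAAoAAAAYAAAAGAAAAABAAEAAAAAAIAEAAATCwAAEwsAAAIAAAAAAAAA////AAAAAAAAAAAAAAAAAAAAAAAAAAAAAAAAAAAAAAAAAAAAAAAAAAAAAAAAAAAAAAAAAAAAAAAAAAAAAAAAAAAAAAAAAAAAAAAAAAAAAAAAAAAAAAAAAAAAAAAAAAAAAAAAAAAAAAAAAAAAAAAAAAAAAAAAAAAAAAAAAAAAAAAAAAAAAAAAAAAAAAAAAAAAAAAAAAAAAAAAAAAAAAAAAAAAAAAAAAAAAAAAAAAAAAAAAAAAAAAAAAAAAAAAAAAAAAAAAAAAAAAAAAAAAAAAAAAAAAAAAAAAAAAAAAAAAAAAAAAAAAAAAAAAAAAAAAAAAAAAAAAAAAAAAAAAAAAAAAAAAAAAAAAAAAAAAAAAAAAAAAAAAAAAAAAAAAAAAAAAAAAAAAAAAAAAfAAAAAAAAAAAAAAA/AAAAAAAAAAAAAAAeAAAAAAAAAAAAAAAAAAAAAAAAAAAAAAAAAAAAAAAAAAAAAAAAAAAAAAAAAAAAAAAAAAAAAAAAAAAAAAAAAAAAAAAAAAAAAAAAAAAAAAAAAAAAAAAAAAAAAAAAAAAAAAAAAAAAAAAAAAAAAAAAAAAAAAAAAAAAAAAAAAAAAAAAAAAAAAAAAAAAAAAAAAAAAAAAAAAAAAAAAAAAAAAAAAAAAAAAAAAAAAAAAAAAAAAAAAAAAAAAAAAAAAAAAAAAAAAAAAAAAAAAAAAAACAAAAAAAAAAAAAAACAAAAAAAAAAAAAAADAAAAAAAAAAAAAAADAAAAAAAAAAAAAAADAAAAf/AIAAAAAAAAAAAB//AfgAAAAAAAAAAD//Af4AAAAAAAAAAH//gf8AAAAAAAAAAH////+AAAAAAAAAAP////+AAAAAAAADgP////+AAAAAAAADg/////+AAAAAAAADx/////+AAAAAAAAA///////AAAAAAAAAf/////+AAAAAAAAAP/////8AAAAAAAAAD////gMAAAAAAAAAA//+GAIAAAAAAAAAAAf8AAIAAAAAAAAAAAP4AAMAAAAAAAAAAAD4MAcAAAAAAAAAAAAwcAYAAAAAAAAAAAAB4AYAAAAAAAAAAAAHwAYAAAAAAAAAAAAfgAQAAAAAAAAAAAA/gAAAAAAAADAAAAB/AAAAAAAAADwAAAB+AAAAAAAAAD8AAAD+AAAAAAAAAD+AAAD+AAAAAAAAAD/wAAD/AAAAAAAAAD/8AAD/4AAAAAAAAD/+AAD/4AAAAAAAAD//AAD/4AAAAAAAAD//gAD/4AAAAAAAAD//gAD/wAAAAAAAAD//wAP/wAAAAAAAAD//wAf/gAAAAAAAAD//4A//AAAAAAAAAD//4A/wAAAAAAAAAD//4A/wAAAAAAAAAD//wA/gAAAAAAAAAD//gA/gAAAAAAAAAB//AA/gAAAAAAAAAB/8AA/gAAAAAAAAAB/4AA/gAAAAAAAAAB/gAA/gAAAAAAAAAD+AAAfgAAAAAAAAAD4AAAfgAAAAAAAAADwAAAfAAAAAAAAAADAAAAPAAAAAAAAAAAAAAAPAAAAAAAAAAAAAAAfAAAAAAAAAAA="/>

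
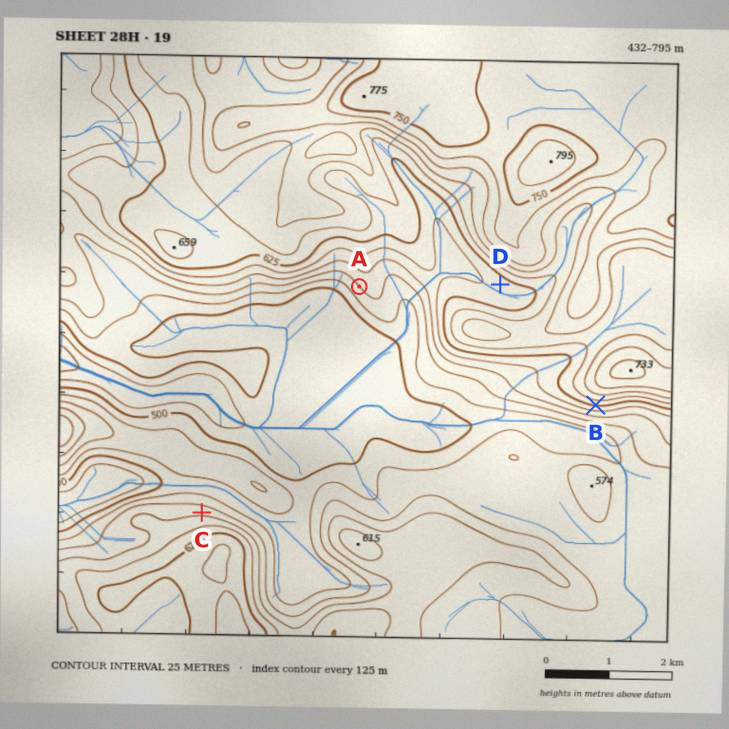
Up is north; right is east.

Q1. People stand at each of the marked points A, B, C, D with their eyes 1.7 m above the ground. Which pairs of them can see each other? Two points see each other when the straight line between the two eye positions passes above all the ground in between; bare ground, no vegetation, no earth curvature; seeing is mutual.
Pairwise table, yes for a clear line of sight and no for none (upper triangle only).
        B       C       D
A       no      yes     no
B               yes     no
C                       no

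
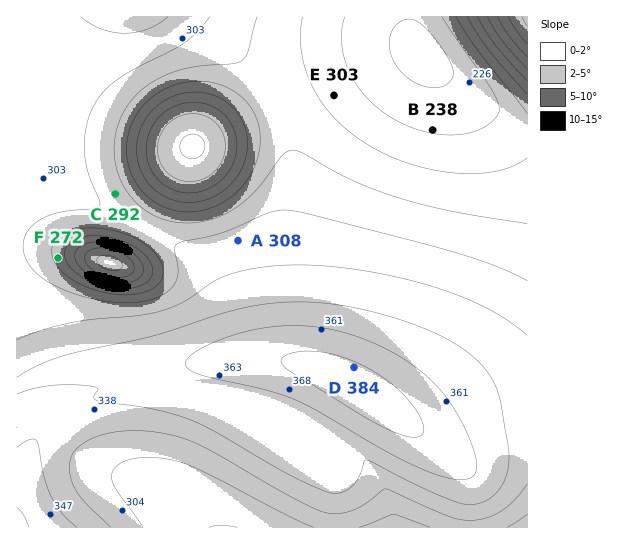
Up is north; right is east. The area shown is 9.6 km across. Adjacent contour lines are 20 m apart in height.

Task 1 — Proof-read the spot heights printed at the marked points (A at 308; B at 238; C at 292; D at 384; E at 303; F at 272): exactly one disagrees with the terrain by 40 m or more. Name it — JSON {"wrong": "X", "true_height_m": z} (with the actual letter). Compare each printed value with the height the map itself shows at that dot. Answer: {"wrong": "E", "true_height_m": 253}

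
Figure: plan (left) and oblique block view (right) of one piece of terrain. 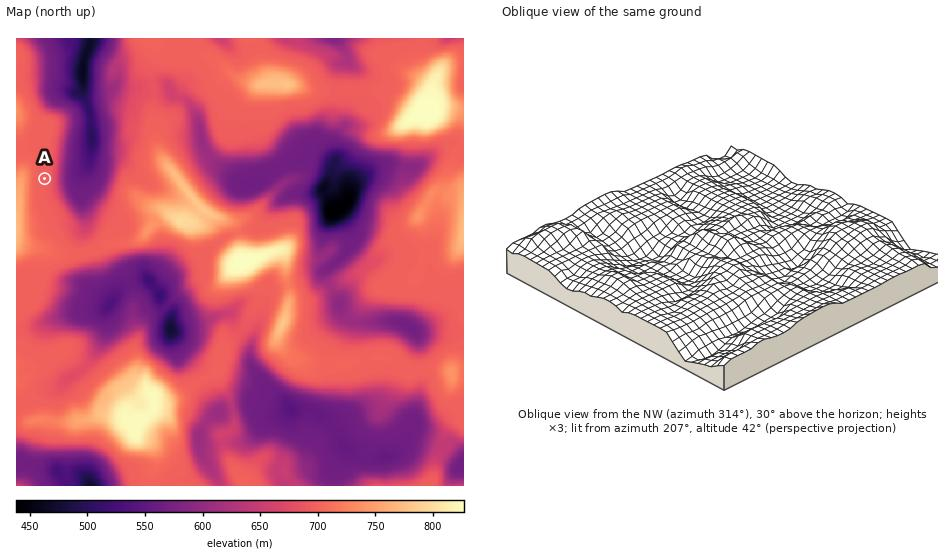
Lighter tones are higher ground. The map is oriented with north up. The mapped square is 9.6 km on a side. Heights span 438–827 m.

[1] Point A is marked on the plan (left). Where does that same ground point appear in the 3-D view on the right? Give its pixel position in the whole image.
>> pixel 783 319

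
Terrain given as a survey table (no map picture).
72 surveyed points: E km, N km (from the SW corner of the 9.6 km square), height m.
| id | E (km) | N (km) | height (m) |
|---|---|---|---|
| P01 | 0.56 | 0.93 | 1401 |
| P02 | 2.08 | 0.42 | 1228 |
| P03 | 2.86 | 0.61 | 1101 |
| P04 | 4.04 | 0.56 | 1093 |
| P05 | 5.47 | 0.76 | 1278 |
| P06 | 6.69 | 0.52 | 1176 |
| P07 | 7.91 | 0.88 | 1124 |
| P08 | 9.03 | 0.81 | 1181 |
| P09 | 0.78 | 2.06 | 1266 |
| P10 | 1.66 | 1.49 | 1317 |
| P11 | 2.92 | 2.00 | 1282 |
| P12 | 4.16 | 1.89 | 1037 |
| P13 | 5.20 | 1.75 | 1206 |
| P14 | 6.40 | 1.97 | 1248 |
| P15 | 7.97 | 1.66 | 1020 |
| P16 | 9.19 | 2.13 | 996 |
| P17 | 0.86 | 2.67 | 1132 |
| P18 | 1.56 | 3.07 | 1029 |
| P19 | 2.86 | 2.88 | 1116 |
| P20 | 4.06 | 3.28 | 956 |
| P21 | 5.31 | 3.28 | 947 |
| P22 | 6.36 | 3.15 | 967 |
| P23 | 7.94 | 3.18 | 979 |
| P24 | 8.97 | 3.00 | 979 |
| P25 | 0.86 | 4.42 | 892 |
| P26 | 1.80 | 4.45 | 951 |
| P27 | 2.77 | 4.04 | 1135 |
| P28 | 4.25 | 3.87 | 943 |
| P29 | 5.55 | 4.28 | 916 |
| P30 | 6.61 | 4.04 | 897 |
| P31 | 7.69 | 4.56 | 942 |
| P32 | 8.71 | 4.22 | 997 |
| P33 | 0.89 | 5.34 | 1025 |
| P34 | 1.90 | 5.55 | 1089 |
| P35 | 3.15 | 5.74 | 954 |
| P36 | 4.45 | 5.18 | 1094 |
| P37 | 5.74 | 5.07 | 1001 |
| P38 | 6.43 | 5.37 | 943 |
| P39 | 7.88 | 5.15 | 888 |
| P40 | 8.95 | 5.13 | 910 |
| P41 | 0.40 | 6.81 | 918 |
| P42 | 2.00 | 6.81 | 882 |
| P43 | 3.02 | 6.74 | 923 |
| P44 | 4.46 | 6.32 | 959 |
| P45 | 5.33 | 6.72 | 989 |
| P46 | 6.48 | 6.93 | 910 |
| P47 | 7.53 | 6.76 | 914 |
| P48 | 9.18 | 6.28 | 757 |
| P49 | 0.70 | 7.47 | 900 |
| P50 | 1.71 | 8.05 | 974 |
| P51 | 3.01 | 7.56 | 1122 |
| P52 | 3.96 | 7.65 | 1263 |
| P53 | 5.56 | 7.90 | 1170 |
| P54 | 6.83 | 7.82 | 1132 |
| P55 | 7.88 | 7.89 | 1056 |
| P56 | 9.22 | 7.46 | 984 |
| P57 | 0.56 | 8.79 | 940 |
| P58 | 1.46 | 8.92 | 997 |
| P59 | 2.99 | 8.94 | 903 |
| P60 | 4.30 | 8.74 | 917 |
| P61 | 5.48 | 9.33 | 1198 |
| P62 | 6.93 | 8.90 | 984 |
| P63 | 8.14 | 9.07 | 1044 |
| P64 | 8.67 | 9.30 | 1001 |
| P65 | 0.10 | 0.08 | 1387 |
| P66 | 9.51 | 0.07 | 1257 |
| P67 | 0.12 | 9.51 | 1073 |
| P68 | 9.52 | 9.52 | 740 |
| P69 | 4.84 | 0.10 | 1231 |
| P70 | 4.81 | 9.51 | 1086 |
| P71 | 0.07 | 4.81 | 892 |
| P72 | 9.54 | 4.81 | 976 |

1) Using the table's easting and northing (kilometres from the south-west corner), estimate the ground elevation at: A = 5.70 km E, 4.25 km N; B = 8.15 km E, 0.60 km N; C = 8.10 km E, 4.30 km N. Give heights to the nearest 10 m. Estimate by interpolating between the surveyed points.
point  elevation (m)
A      920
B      1250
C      970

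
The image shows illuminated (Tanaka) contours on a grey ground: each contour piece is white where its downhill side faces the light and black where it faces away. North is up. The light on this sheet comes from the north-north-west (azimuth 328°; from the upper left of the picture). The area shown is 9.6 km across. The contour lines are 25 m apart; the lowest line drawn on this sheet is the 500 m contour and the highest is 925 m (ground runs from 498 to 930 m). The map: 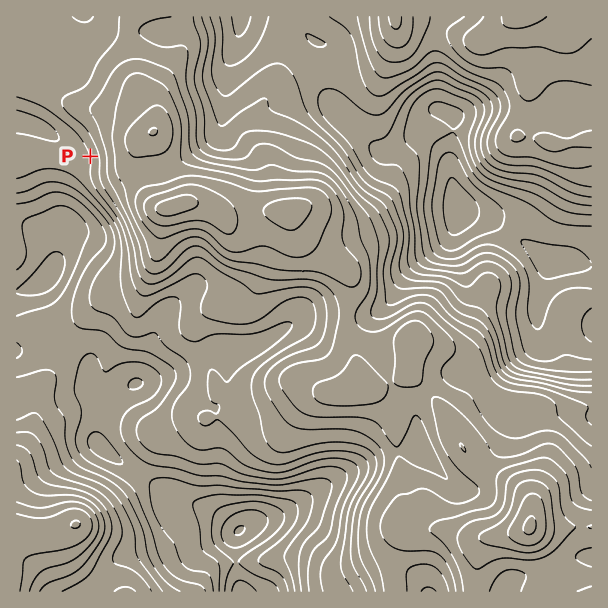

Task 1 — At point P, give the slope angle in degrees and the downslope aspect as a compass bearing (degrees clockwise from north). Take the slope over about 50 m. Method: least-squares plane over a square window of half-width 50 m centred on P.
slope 8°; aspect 257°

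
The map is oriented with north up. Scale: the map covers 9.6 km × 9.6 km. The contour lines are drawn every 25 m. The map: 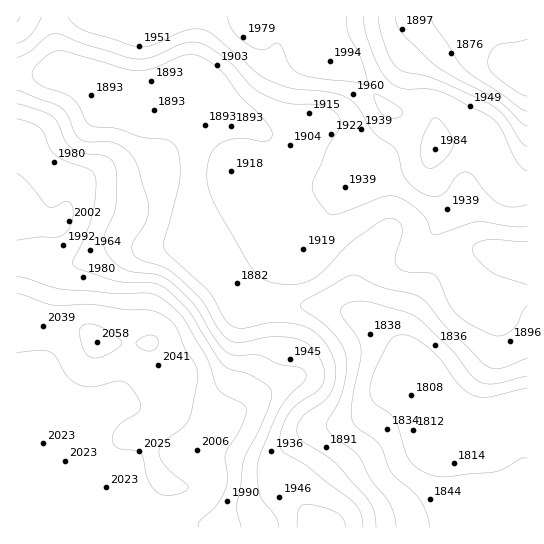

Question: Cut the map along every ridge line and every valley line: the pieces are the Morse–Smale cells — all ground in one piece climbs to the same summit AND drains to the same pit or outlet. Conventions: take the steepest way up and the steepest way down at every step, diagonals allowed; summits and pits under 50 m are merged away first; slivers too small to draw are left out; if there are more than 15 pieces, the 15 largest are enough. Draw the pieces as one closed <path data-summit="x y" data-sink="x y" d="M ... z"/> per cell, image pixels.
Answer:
<path data-summit="97 342" data-sink="527 411" d="M45 73l-29 1 1 454 511-1-1-267-14-1-27-8-19 0-9 2-11 7-12 14-14 20-14 29-3 19 5 20 0 5-12-22-16-17-19-12-33-9-74-3-8-5-19-22-8-16 23-12 21-14-3-64 4-29-6-11-12-8-20 4-18 9-14 16-4-11-10-10-24-12z"/><path data-summit="330 61" data-sink="527 411" d="M321 16l-304 0-1 57 6 2 23-2 112 46 28 14 6 8 4 11 14-16 12-7 24-6 9 4 7 6 4 9-4 29 3 64-21 14-23 12 8 16 17 20 10 7 74 3 33 9 19 12 16 17 12 22 0-5-5-20 3-19 14-29 14-20 12-14 11-7 9-2 19 0 27 8 15 0 0-70-19-5-9-10-9-21-8-6-22-4-19 1-5 3-1-21-6-10-40-5-37-42-14-8-12-1-3-5z"/><path data-summit="330 61" data-sink="527 67" d="M481 16l-159 0 2 39 6 6 9 0 14 8 37 42 40 5 6 10 1 21 14-4 32 4 8 6 9 21 9 10 18 4 1-118-11 1-13-12z"/><path data-summit="97 342" data-sink="527 67" d="M527 16l-46 1 23 42 13 12 11-2z"/>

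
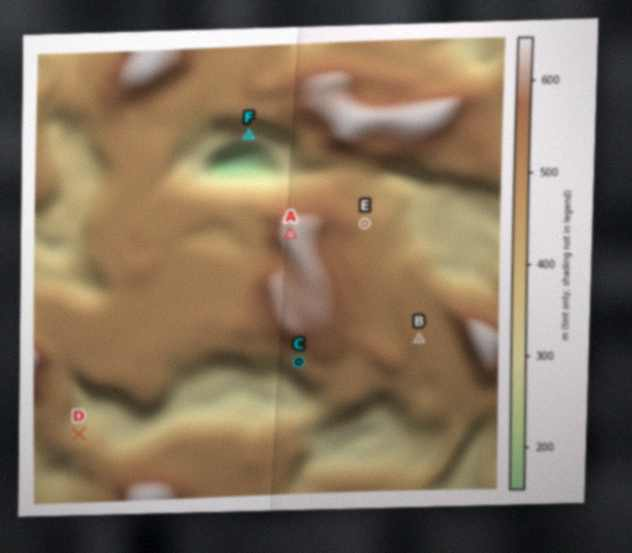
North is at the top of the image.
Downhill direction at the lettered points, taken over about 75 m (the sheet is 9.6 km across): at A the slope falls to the W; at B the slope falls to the E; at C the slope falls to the SW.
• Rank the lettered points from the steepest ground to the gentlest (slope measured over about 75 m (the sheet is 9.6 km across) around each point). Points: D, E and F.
F D E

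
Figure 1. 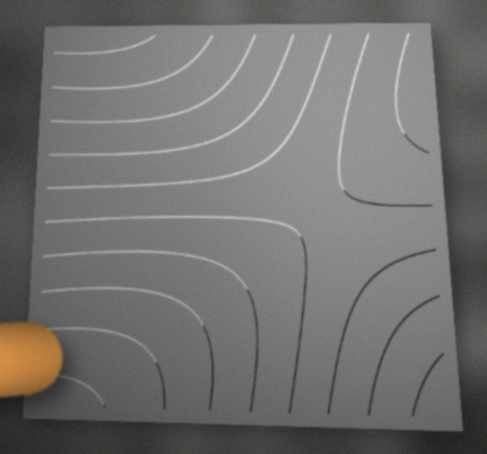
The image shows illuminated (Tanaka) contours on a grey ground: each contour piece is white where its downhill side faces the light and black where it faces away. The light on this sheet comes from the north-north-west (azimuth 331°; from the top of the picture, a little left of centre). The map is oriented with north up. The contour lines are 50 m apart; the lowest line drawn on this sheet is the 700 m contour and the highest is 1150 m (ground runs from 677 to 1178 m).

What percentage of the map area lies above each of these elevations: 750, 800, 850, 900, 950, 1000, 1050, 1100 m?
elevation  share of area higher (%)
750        94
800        87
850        77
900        63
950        41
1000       22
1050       12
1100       6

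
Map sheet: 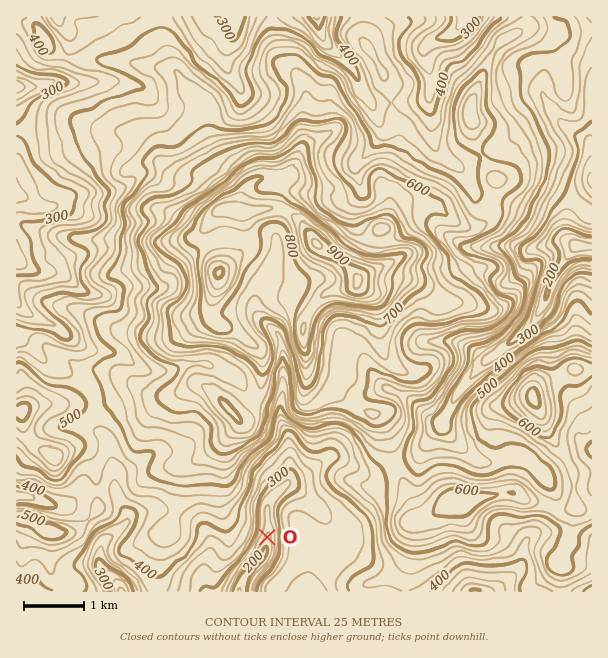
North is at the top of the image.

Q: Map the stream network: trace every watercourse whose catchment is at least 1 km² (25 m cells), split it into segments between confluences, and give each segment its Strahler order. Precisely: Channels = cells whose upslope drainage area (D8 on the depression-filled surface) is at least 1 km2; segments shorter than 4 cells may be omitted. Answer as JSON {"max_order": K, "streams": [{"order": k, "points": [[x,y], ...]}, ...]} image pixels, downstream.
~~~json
{"max_order": 3, "streams": [{"order": 1, "points": [[471, 591], [476, 591]]}, {"order": 1, "points": [[209, 557], [207, 563], [206, 564], [206, 569], [204, 570], [204, 591], [206, 591]]}, {"order": 1, "points": [[525, 543], [524, 555], [522, 557], [522, 561], [521, 564], [518, 567], [518, 569], [495, 591], [476, 591]]}, {"order": 1, "points": [[329, 524], [321, 513], [321, 512], [294, 485], [287, 485]]}, {"order": 1, "points": [[41, 501], [39, 500], [36, 500], [30, 497], [17, 497]]}, {"order": 2, "points": [[116, 491], [116, 494], [126, 512], [126, 521], [125, 524], [114, 534], [110, 536], [102, 543], [101, 546], [101, 566], [119, 584], [122, 591]]}, {"order": 2, "points": [[284, 486], [270, 500], [267, 506], [267, 543], [266, 545], [266, 549], [260, 560], [245, 576], [240, 585], [240, 591], [239, 591]]}, {"order": 1, "points": [[327, 458], [308, 476], [294, 479], [287, 485]]}, {"order": 1, "points": [[519, 456], [513, 456], [512, 458], [507, 458], [506, 459], [501, 459], [500, 461], [495, 461], [494, 462], [482, 462], [464, 446], [462, 446], [444, 428], [444, 420], [446, 419], [446, 414]]}, {"order": 1, "points": [[155, 453], [150, 455], [138, 465], [132, 468], [125, 470], [116, 479], [116, 491]]}, {"order": 1, "points": [[107, 441], [110, 447], [110, 453], [111, 455], [111, 461], [113, 462], [113, 468], [114, 470], [114, 489], [116, 491]]}, {"order": 2, "points": [[443, 419], [443, 417], [446, 414]]}, {"order": 2, "points": [[446, 414], [449, 411], [455, 398], [462, 389], [462, 387], [473, 377], [473, 375], [488, 359]]}, {"order": 1, "points": [[207, 363], [191, 363], [189, 365], [185, 365], [183, 366], [180, 366], [174, 369], [170, 369], [168, 371], [147, 371], [146, 369], [143, 369], [132, 362], [131, 362], [126, 357], [117, 353], [102, 353], [101, 351], [92, 351], [83, 347], [77, 341], [75, 341], [71, 336], [69, 336], [53, 324], [47, 323], [42, 320], [39, 320], [30, 315], [17, 303], [17, 299]]}, {"order": 1, "points": [[366, 363], [369, 366], [372, 372], [387, 389], [393, 390], [407, 398], [425, 416], [426, 416], [429, 419], [432, 420], [441, 420], [443, 419]]}, {"order": 2, "points": [[488, 359], [494, 356], [498, 351], [504, 348], [512, 341], [513, 341], [537, 317], [545, 302], [545, 299], [546, 297], [549, 285], [555, 273], [558, 270], [561, 264], [566, 260], [566, 258], [570, 254], [572, 249], [591, 249], [591, 246]]}, {"order": 1, "points": [[26, 342], [24, 341], [17, 341], [17, 338]]}, {"order": 1, "points": [[432, 341], [456, 341], [458, 342], [464, 344], [479, 359], [488, 359]]}, {"order": 1, "points": [[162, 287], [120, 287], [113, 293], [110, 293], [108, 294], [90, 294], [80, 288], [69, 278], [68, 278], [65, 275], [62, 275], [60, 273], [42, 273], [41, 272], [36, 272], [30, 267], [26, 266], [23, 263], [18, 261], [17, 258]]}, {"order": 1, "points": [[264, 278], [255, 296], [255, 311], [258, 314], [258, 315], [279, 336], [279, 339], [281, 341], [281, 347], [282, 348], [282, 399], [281, 401], [281, 422], [288, 437], [288, 482], [284, 486]]}, {"order": 1, "points": [[462, 245], [464, 246], [516, 246], [518, 248], [522, 248], [524, 249], [534, 249], [536, 248], [542, 248], [543, 246], [546, 246], [551, 243], [579, 243]]}, {"order": 2, "points": [[579, 243], [585, 245], [587, 246], [591, 246]]}, {"order": 1, "points": [[572, 242], [578, 242], [579, 243]]}, {"order": 1, "points": [[63, 207], [39, 207], [38, 206]]}, {"order": 2, "points": [[38, 206], [30, 203], [26, 198], [20, 195], [17, 195], [17, 194]]}, {"order": 1, "points": [[360, 191], [360, 185], [359, 183], [359, 179], [357, 177], [357, 162], [380, 140], [380, 137], [381, 135], [381, 126], [375, 116], [375, 113], [371, 104], [362, 92], [360, 86], [357, 81], [357, 78], [353, 69], [323, 39], [321, 33], [320, 32], [320, 27], [318, 26], [318, 20], [317, 17]]}, {"order": 1, "points": [[126, 186], [117, 191], [87, 191], [86, 192], [75, 194], [66, 198], [62, 203], [56, 206], [38, 206]]}, {"order": 1, "points": [[450, 161], [447, 159], [435, 147], [434, 144], [434, 123], [432, 122], [432, 114], [431, 113], [431, 71], [429, 69], [429, 66], [426, 60], [426, 47], [432, 41], [452, 33], [464, 21], [465, 17]]}, {"order": 1, "points": [[147, 93], [140, 86], [137, 86], [135, 84], [126, 84], [125, 83], [47, 83], [41, 86], [17, 86], [17, 87]]}, {"order": 1, "points": [[542, 93], [546, 102], [563, 122], [563, 123], [570, 131], [572, 131], [575, 134], [578, 134], [584, 137], [590, 143], [590, 147], [591, 149], [591, 182]]}, {"order": 1, "points": [[239, 89], [239, 87], [233, 80], [228, 71], [228, 68], [227, 66], [227, 48], [233, 36], [233, 17], [234, 17]]}]}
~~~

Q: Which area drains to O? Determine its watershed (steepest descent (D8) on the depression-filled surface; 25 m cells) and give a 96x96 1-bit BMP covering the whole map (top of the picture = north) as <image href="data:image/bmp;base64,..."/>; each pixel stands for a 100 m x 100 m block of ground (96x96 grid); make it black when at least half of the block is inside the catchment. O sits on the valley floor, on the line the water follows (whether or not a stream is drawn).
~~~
<image width="96" height="96" href="data:image/bmp;base64,Qk2+BAAAAAAAAD4AAAAoAAAAYAAAAGAAAAABAAEAAAAAAIAEAAATCwAAEwsAAAIAAAAAAAAA////AAAAAAAAAAAAAAAAAAAAAAAAAAAAAAAB8AAAAAAAAAAAAAAD/AAAAAAAAAAAAAAH/gAAAAAAAAAAAAAP/wAAAAAAAAAAAAA//4AAAAAAAAAAAAH//4AAAAAAAAAAAAH//4AAAAAAAAAAAAH//4AAAAAAAAAAAf///4AAAAAAAAAAA////4AAAAAAAAAAB////8AAAAAAAAAAD////8AAAAAAAAAAH////8AAAAAAAAAAP////8AAAAAAAAAAP////8AAAAAAAAAAP////4AAAAAAAAAAP////4AAAAAAAAAAP////wAAAAAAAAAAP////wAAAAAAAAAAP////wAAAAAAAAAAP////gAAAAAAAAAAP////gAAAAAAAAAAP////gAAAAAAAAAAP////gAAAAAAAAAAH////AAAAAAAAAAAD////AAAAAAAAAAAB///+AAAAAAAAAAAB///+AAAAAAAAAAAA///8AAAAAAAAAAAAf//wAAAAAAAAAAAAP//AAAAAAAAAAAAAP/8AAAAAAAAAAAAAH/4AAAAAAAAAAAAAH/wAAAAAAAAAAAAAH/AAAAAAAAAAAAAAH+AAAAAAAAAAAAAAH+AAAAAAAAAAAAAAH8AAAAAAAAAAAAAAH8AAAAAAAAAAAAAAP8AAAAAAAAAAAAAAf8AAAAAAAAAAAAAA/8AAAAAAAAAAAAAD/8AAAAAAAAAAAAAf/8AAAAAAAAAAAAAf/8AAAAAAAAAAAAA//+AAAAAAAAAAAAA//+AAAAAAAAAAAAAf//AAAAAAAAAAAAAf//wAAAAAAAAAAAAf//+AAAAAAAAAAAAf///gAAAAAAAAAAAP///gAAAAAAAAAAAP///AAAAAAAAAAAAH//+AAAAAAAAAAAAD//4AAAAAAAAAAAAB//wAAAAAAAAAAAAA//gAAAAAAAAAAAAA//AAAAAAAAAAAAAA/+AAAAAAAAAAAAAA/8AAAAAAAAAAAAAA/8AAAAAAAAAAAAAA/4AAAAAAAAAAAAAAfgAAAAAAAAAAAAAAAAAAAAAAAAAAAAAAAAAAAAAAAAAAAAAAAAAAAAAAAAAAAAAAAAAAAAAAAAAAAAAAAAAAAAAAAAAAAAAAAAAAAAAAAAAAAAAAAAAAAAAAAAAAAAAAAAAAAAAAAAAAAAAAAAAAAAAAAAAAAAAAAAAAAAAAAAAAAAAAAAAAAAAAAAAAAAAAAAAAAAAAAAAAAAAAAAAAAAAAAAAAAAAAAAAAAAAAAAAAAAAAAAAAAAAAAAAAAAAAAAAAAAAAAAAAAAAAAAAAAAAAAAAAAAAAAAAAAAAAAAAAAAAAAAAAAAAAAAAAAAAAAAAAAAAAAAAAAAAAAAAAAAAAAAAAAAAAAAAAAAAAAAAAAAAAAAAAAAAAAAAAAAAAAAAAAAAAAAAAAAAAAAAAAAAAAAAAAAAAAAAAAAAAAAAAAAAAAAAAAAAAAAAAAAAAAAAAAAAAAAAAAAAAAAAAAAAAAAAAAAAAAAAAAAAAAAAAAAAAAAAAAAAAAAAAAAAAAAAAAAAAAA="/>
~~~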